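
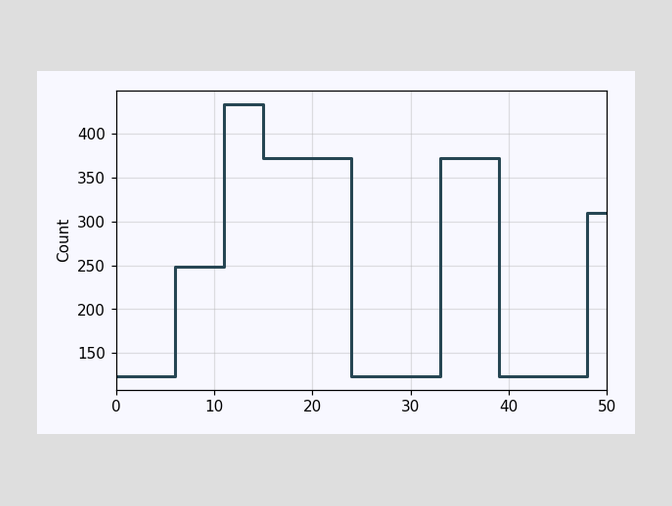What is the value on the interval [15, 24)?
372

On [15, 24) the step sits at 372.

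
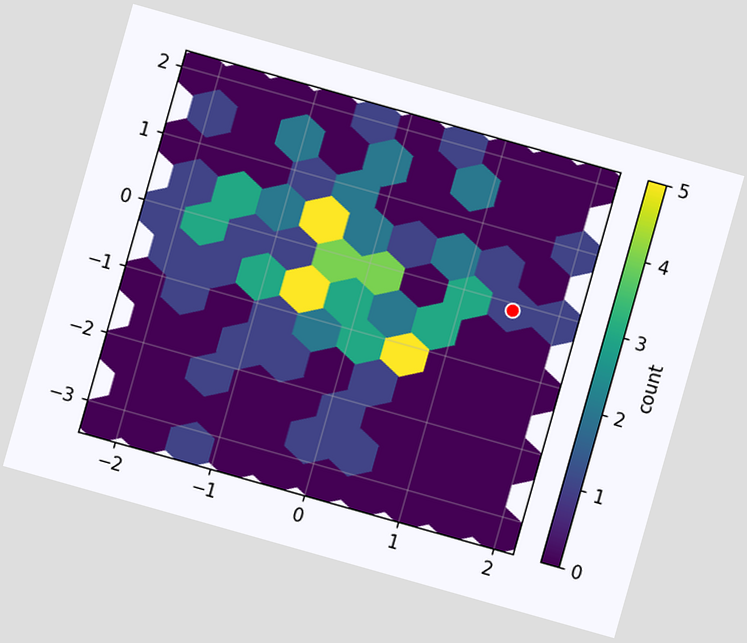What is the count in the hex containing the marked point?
The chart is tilted about 16° clockwise. The marked hex reads 1 on the colorbar.

1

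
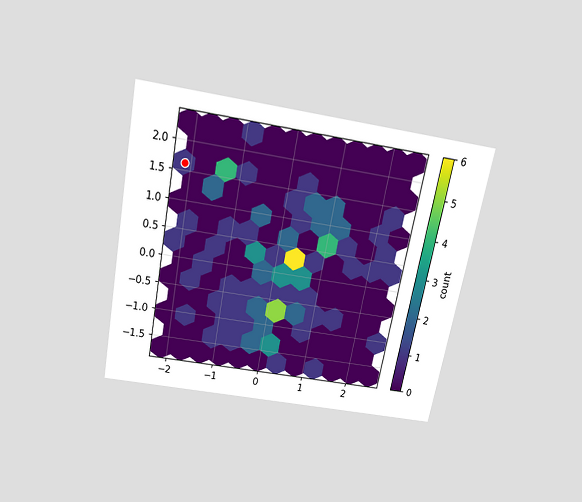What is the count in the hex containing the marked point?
The chart is tilted about 11° clockwise and viewed slightly from above. The marked hex reads 1 on the colorbar.

1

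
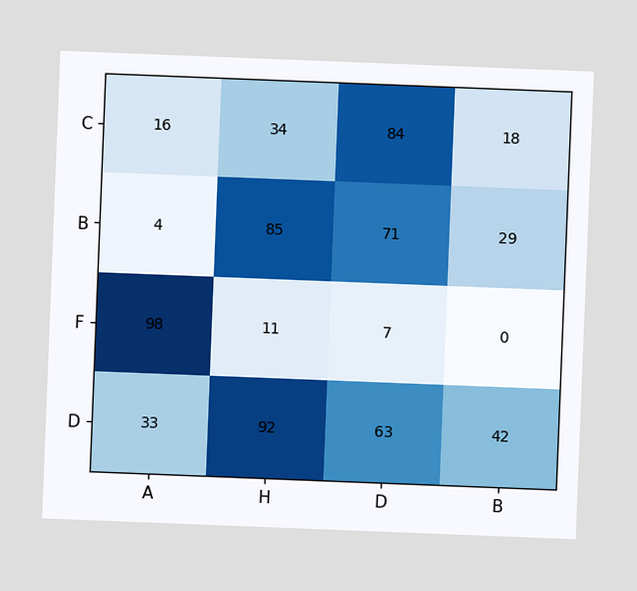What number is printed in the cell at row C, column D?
84

The chart is tilted about 2° clockwise. The (C, D) cell reads 84.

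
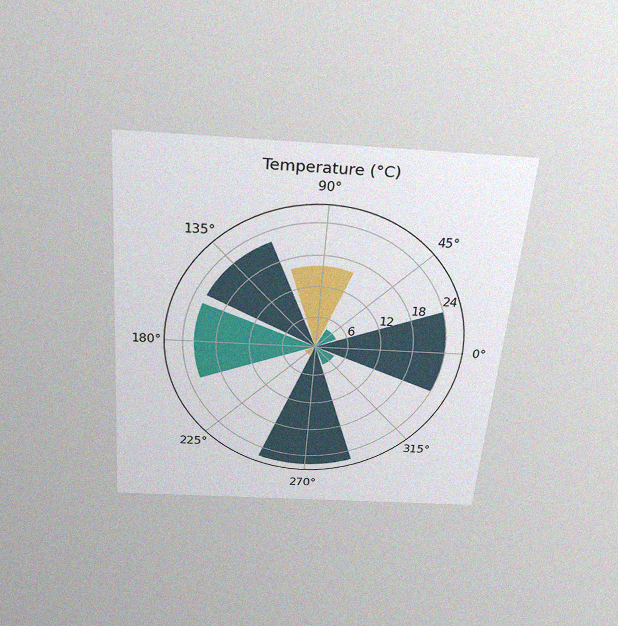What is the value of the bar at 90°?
16°C

The chart is tilted about 5° clockwise and viewed slightly from above, with some photo noise. The bar at 90° reaches 16°C on the radial axis.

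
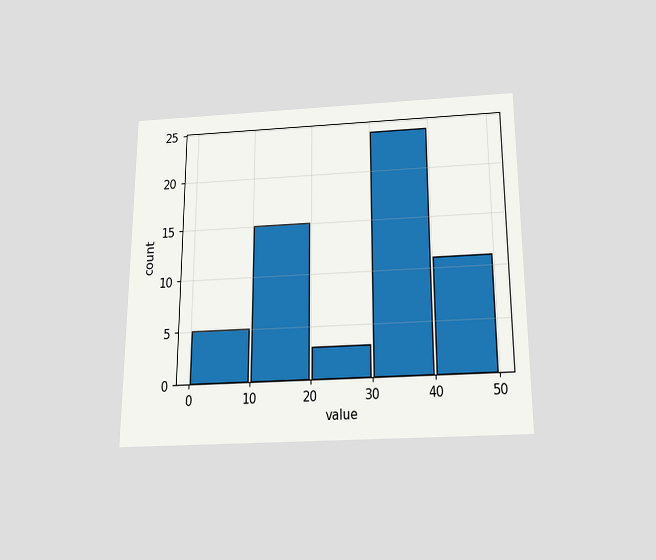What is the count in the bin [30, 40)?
24

The chart is viewed slightly from below. The [30, 40) bin has height 24.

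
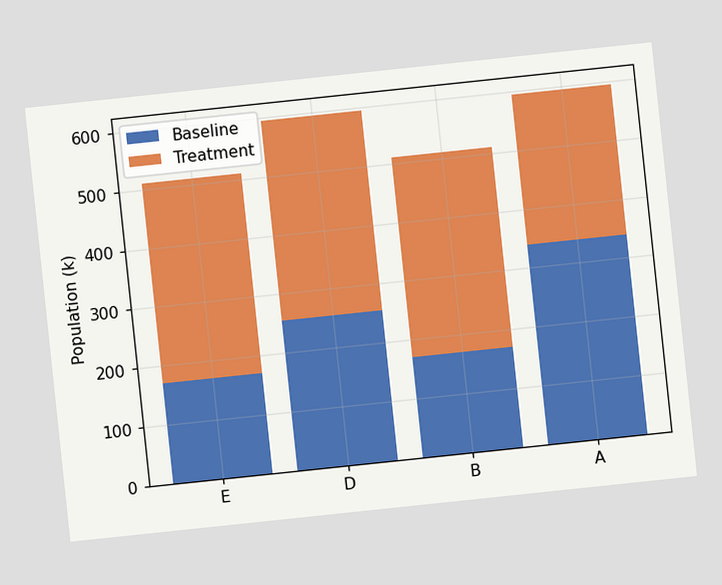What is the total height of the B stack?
The chart is tilted about 6° counter-clockwise. The B stack's top reaches 510k on the y-axis.

510k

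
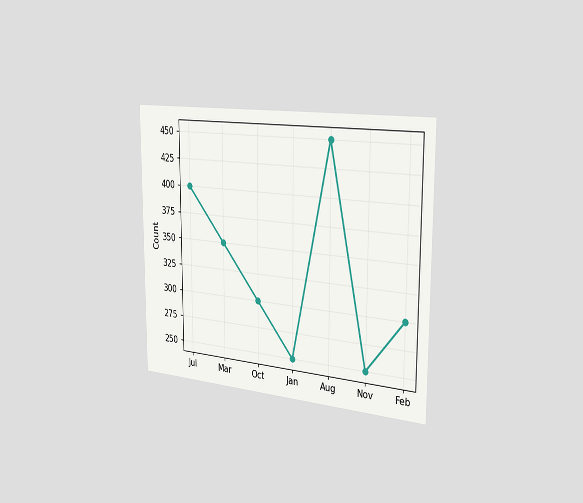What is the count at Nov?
The chart is viewed slightly from the right. At Nov, the line is at 250.

250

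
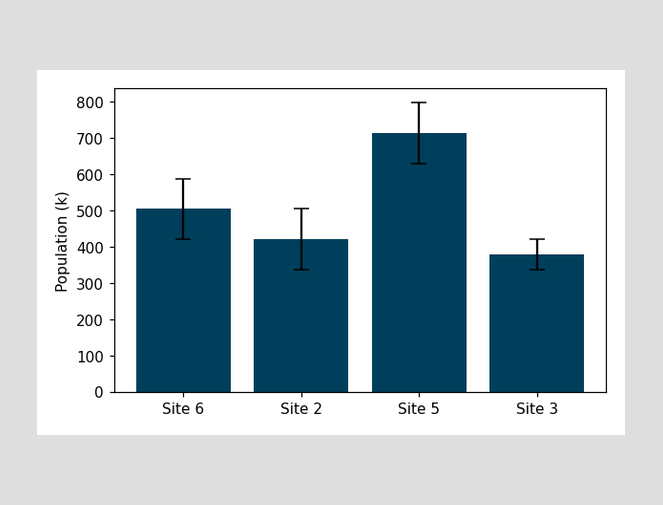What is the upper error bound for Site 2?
504k

The Site 2 bar's upper whisker reaches 504k.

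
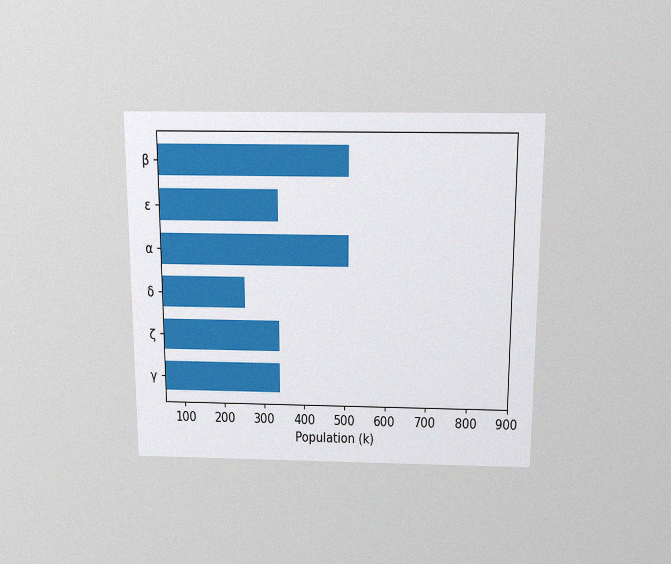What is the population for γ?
340k

The chart is viewed slightly from above, with some photo noise. Reading along the chart's x-axis, the γ bar reaches 340k.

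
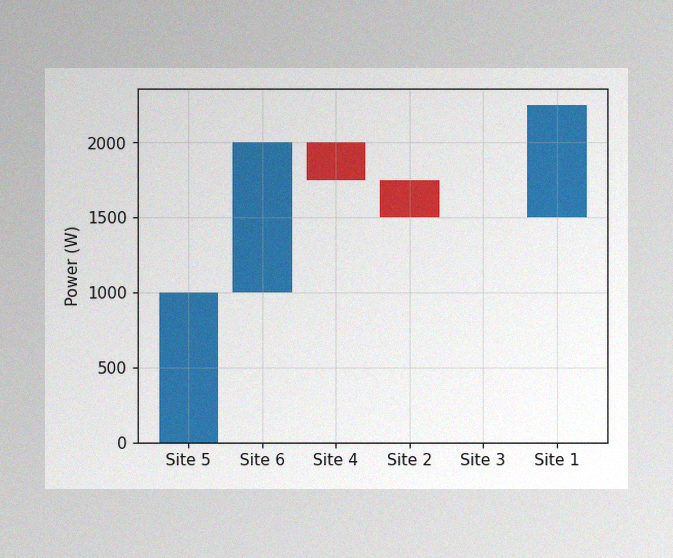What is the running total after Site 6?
2000W

The image has some photo noise and uneven lighting. After Site 6 the running total reaches 2000W.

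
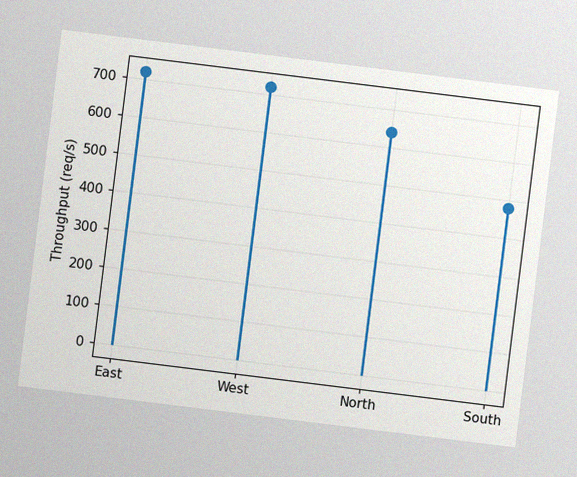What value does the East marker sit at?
720req/s

The chart is tilted about 7° clockwise, with some photo noise. The East marker sits at 720req/s.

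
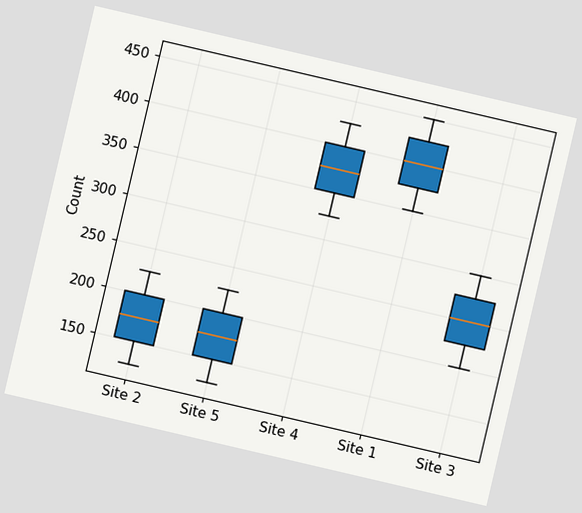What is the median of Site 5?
The chart is tilted about 13° clockwise. The median line in the Site 5 box sits at 175.

175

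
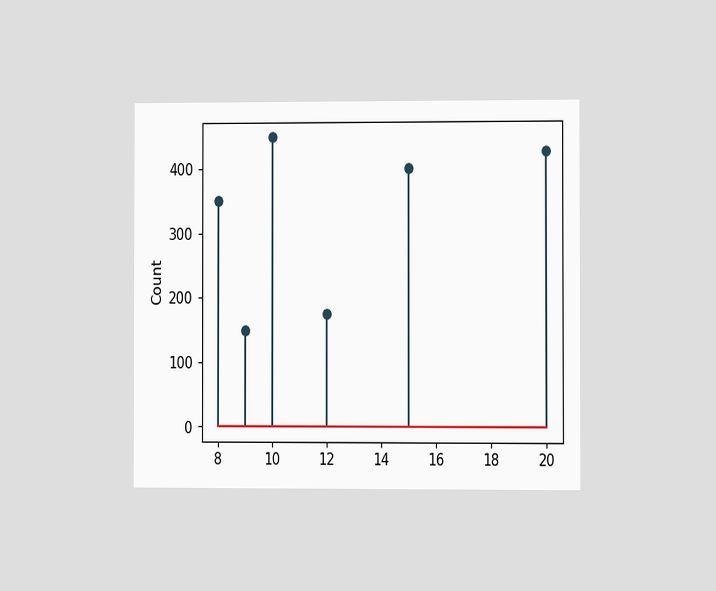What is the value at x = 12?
The chart is viewed slightly from the right. The stem at x=12 reaches 175.

175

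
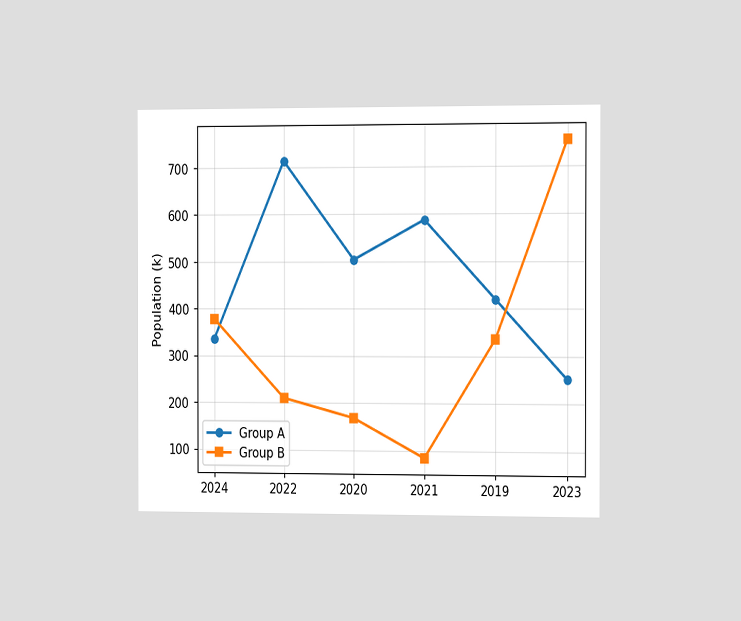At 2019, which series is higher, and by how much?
The chart is viewed slightly from the right. At 2019, Group A sits above the other line by 84k.

Group A, by 84k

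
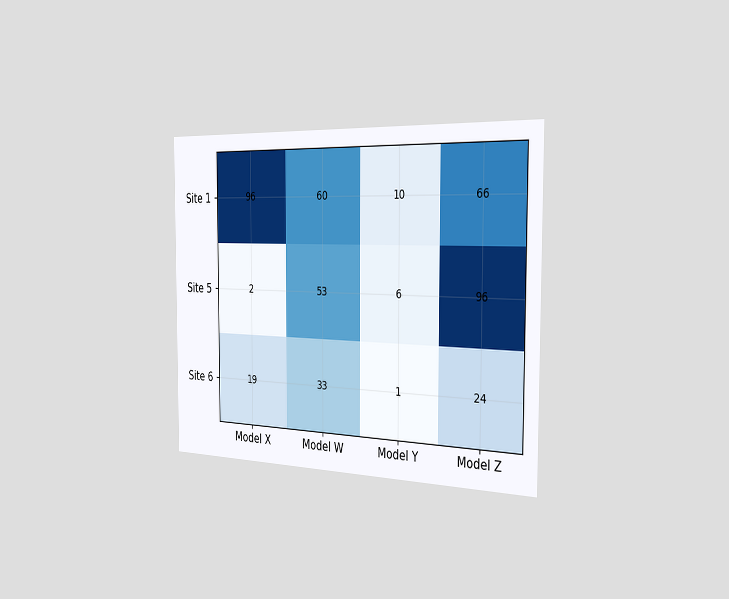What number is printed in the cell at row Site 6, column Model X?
The chart is viewed slightly from the right. The (Site 6, Model X) cell reads 19.

19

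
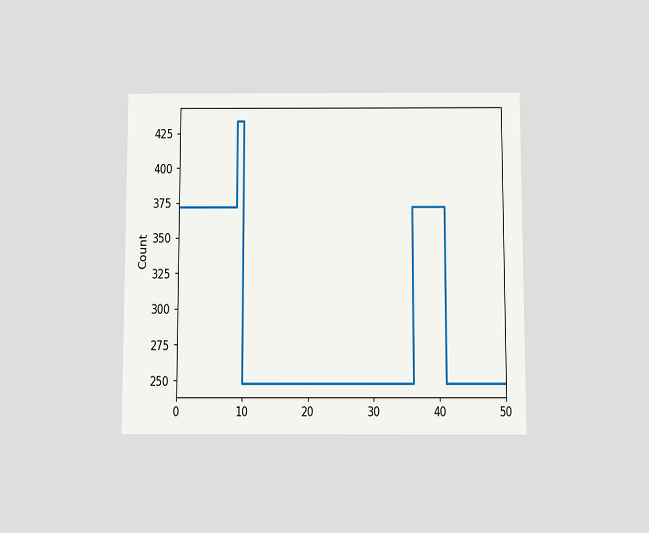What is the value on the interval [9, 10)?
The chart is viewed slightly from below. On [9, 10) the step sits at 434.

434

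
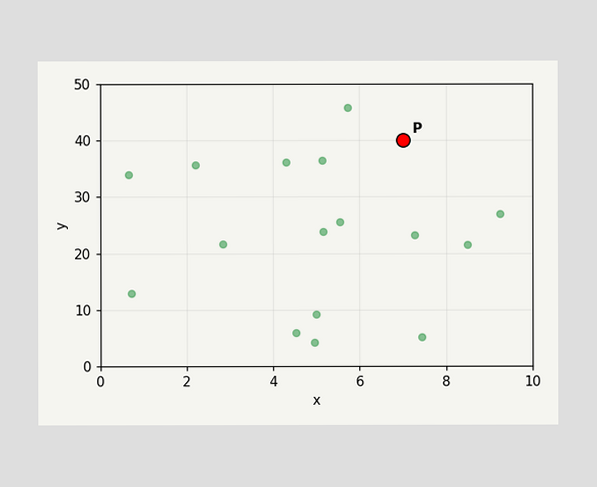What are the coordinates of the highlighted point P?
Following the gridlines from P to each axis, P sits at (7, 40).

(7, 40)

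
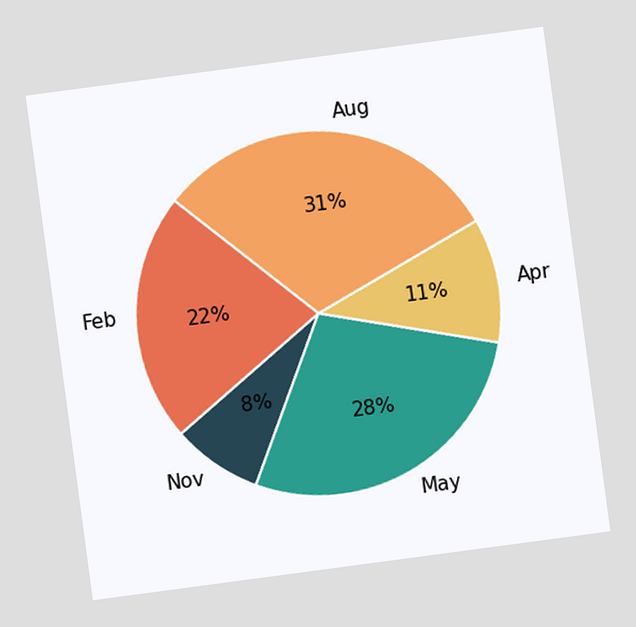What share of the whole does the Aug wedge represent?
31%

The chart is tilted about 8° counter-clockwise. The Aug slice takes up 31% of the pie.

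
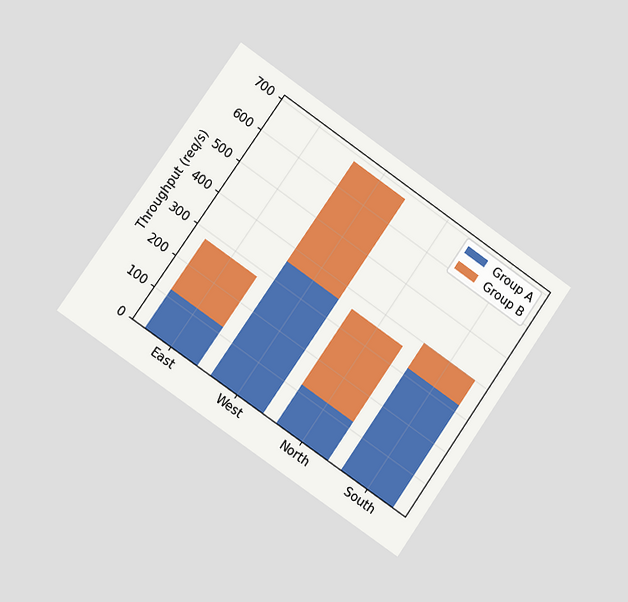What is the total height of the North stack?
360req/s

The chart is tilted about 35° clockwise and viewed slightly from the left. The North stack's top reaches 360req/s on the y-axis.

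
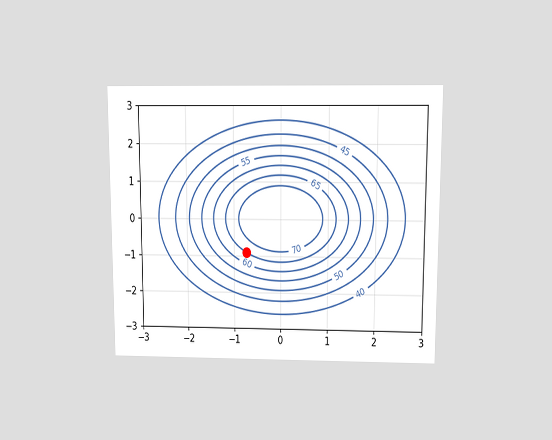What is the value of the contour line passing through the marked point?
The chart is viewed slightly from above. The marked point sits on the contour labelled 65.

65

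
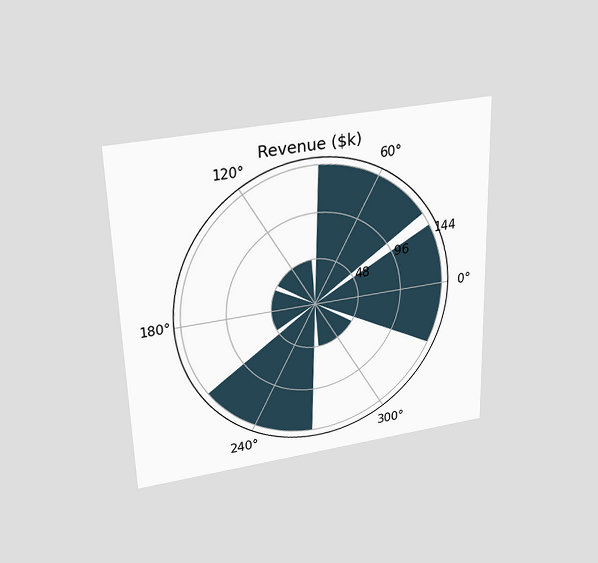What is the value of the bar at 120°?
The chart is viewed slightly from above. The bar at 120° reaches $48k on the radial axis.

$48k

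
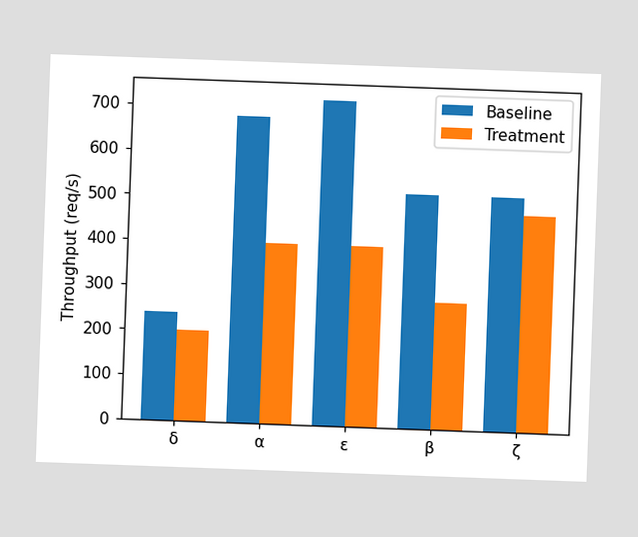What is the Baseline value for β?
The chart is tilted about 2° clockwise. The Baseline bar at β reaches 520req/s on the y-axis.

520req/s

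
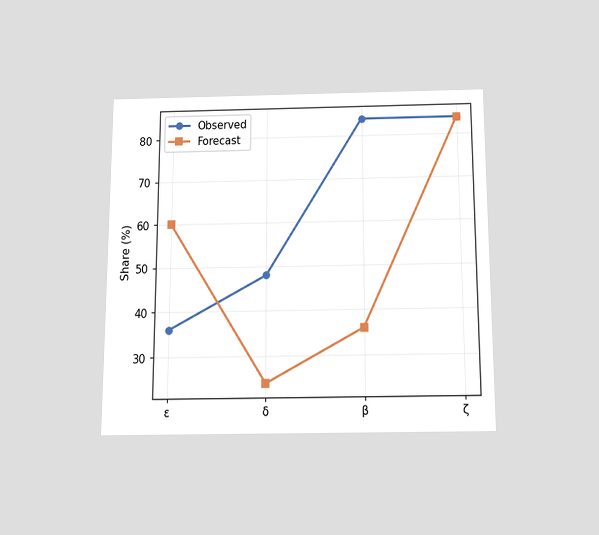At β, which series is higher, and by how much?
Observed, by 48%

The chart is viewed slightly from below. At β, Observed sits above the other line by 48%.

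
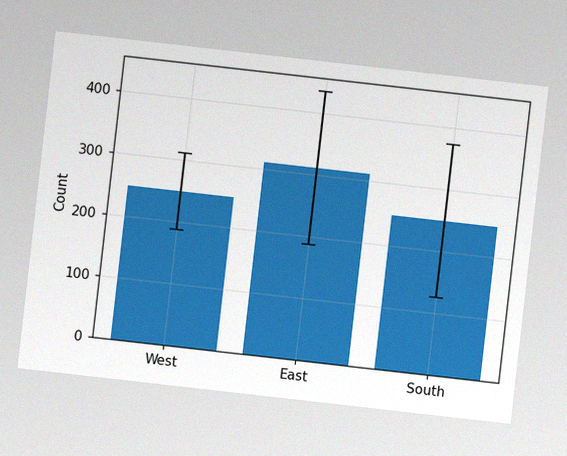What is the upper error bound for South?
The chart is tilted about 6° clockwise, with some photo noise. The South bar's upper whisker reaches 372.

372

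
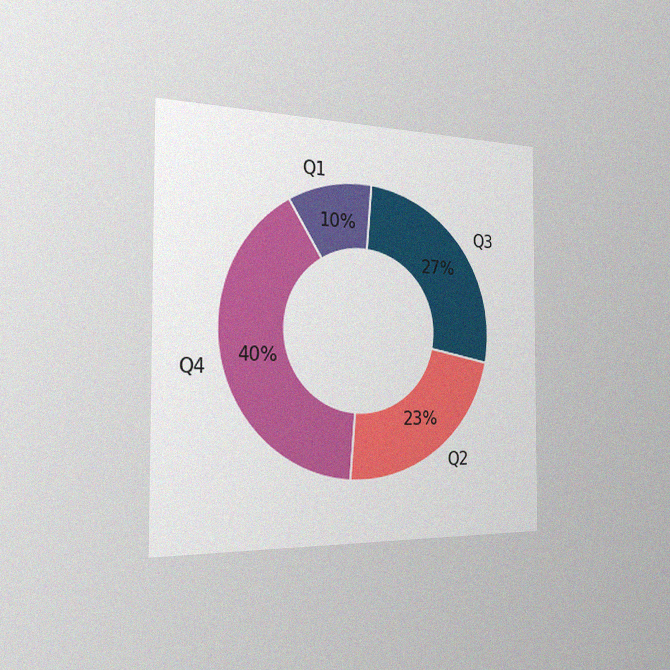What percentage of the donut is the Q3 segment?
27%

The chart is viewed slightly from the left, with some photo noise. The Q3 segment takes up 27% of the ring.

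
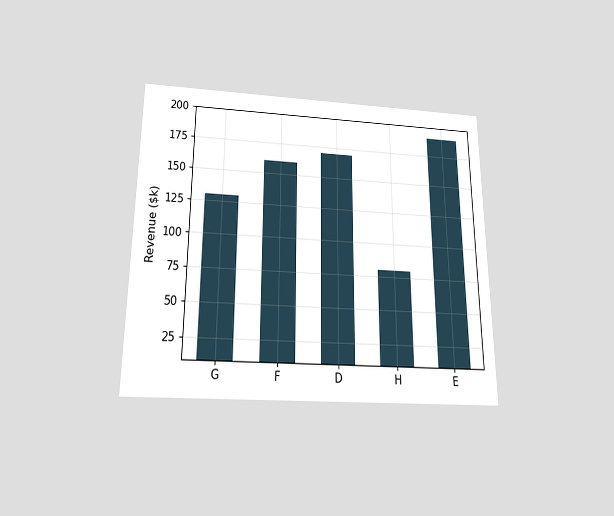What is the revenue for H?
$80k

The chart is viewed slightly from below. Reading along the chart's y-axis, the H bar reaches $80k.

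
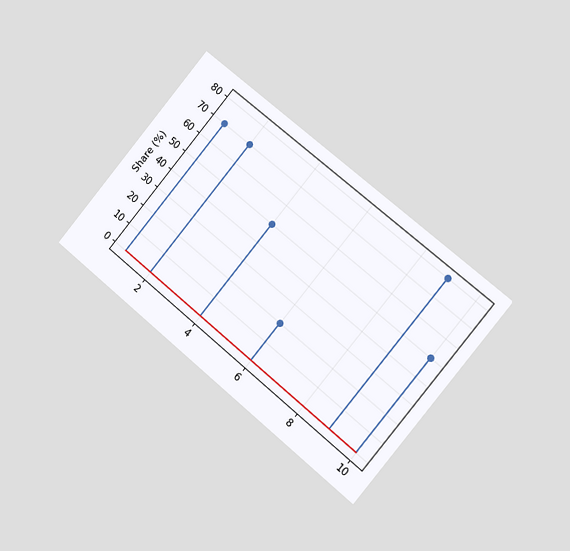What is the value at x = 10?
The chart is tilted about 40° clockwise and viewed slightly from the right. The stem at x=10 reaches 50%.

50%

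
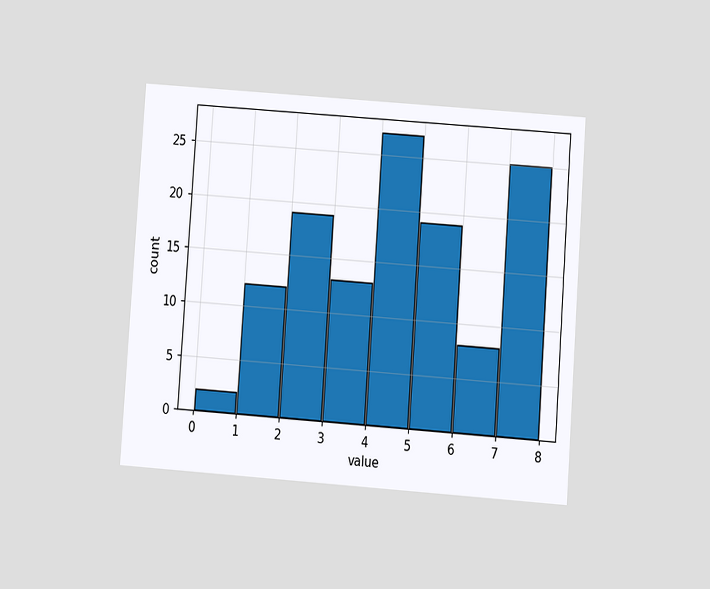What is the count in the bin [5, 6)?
The chart is tilted about 4° clockwise and viewed at a slight angle. The [5, 6) bin has height 19.

19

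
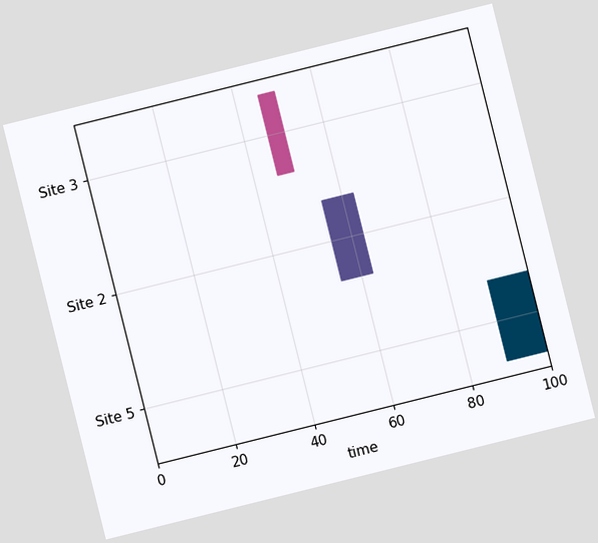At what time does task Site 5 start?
90

The chart is tilted about 14° counter-clockwise. The Site 5 bar begins at t=90.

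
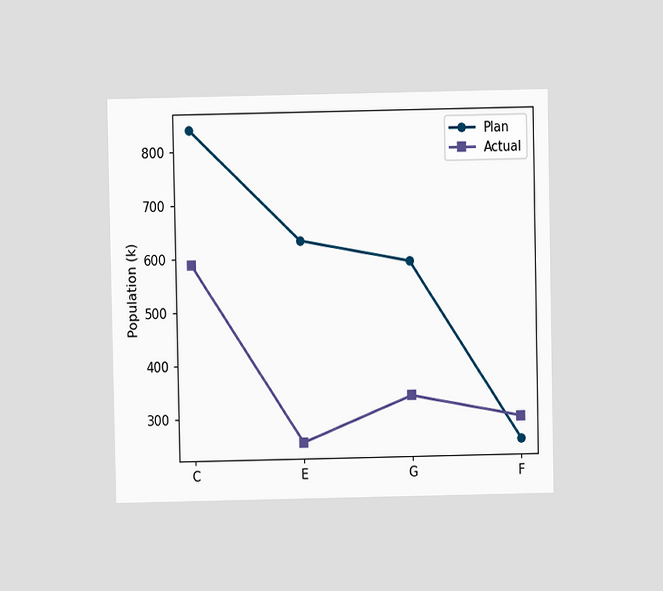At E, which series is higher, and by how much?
The chart is viewed at a slight angle. At E, Plan sits above the other line by 378k.

Plan, by 378k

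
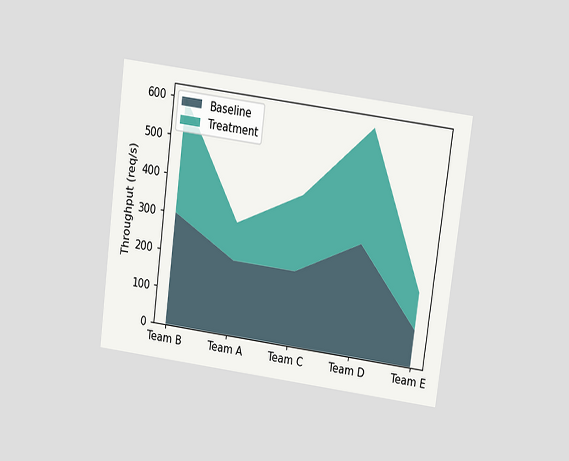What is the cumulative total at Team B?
The chart is tilted about 7° clockwise and viewed slightly from above. The stacked total at Team B reaches 600req/s.

600req/s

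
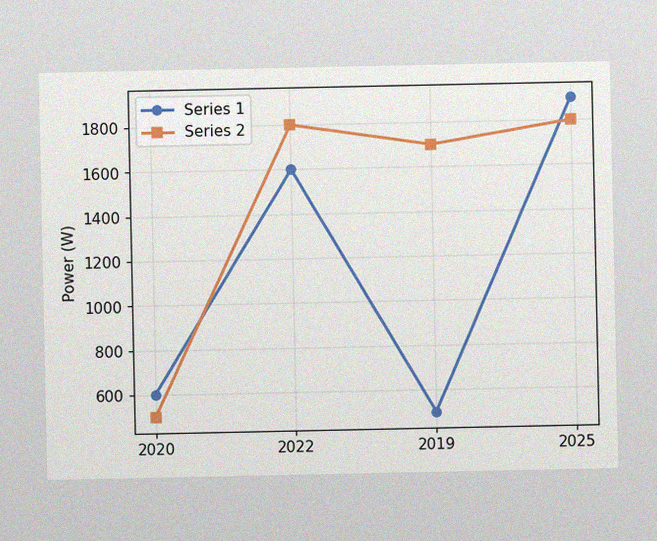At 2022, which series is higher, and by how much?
The image has some photo noise and uneven lighting. At 2022, Series 2 sits above the other line by 200W.

Series 2, by 200W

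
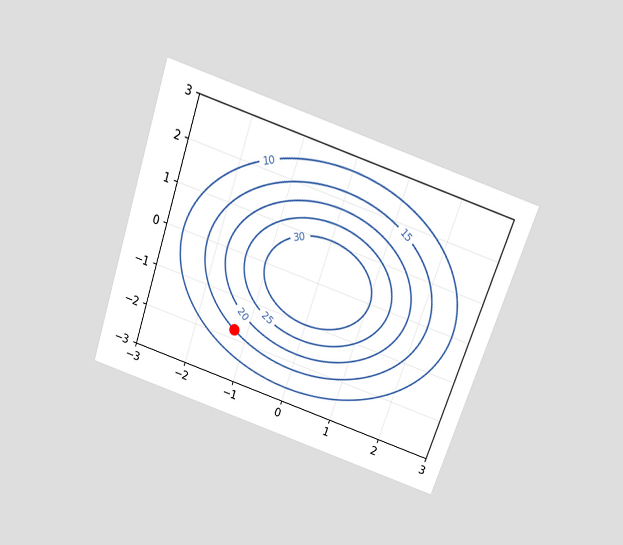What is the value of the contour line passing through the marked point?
15

The chart is tilted about 19° clockwise and viewed slightly from above. The marked point sits on the contour labelled 15.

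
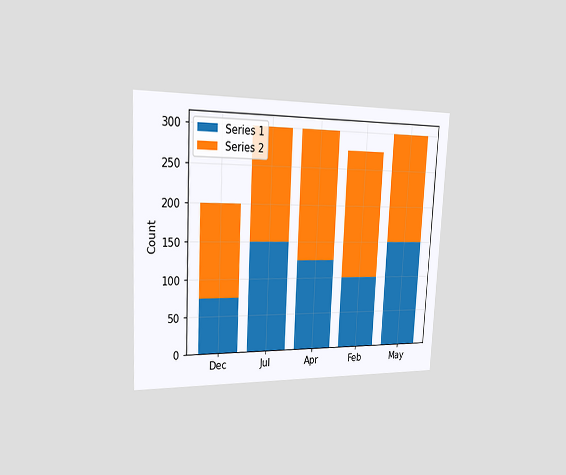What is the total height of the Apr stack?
The chart is tilted about 3° clockwise and viewed slightly from the left. The Apr stack's top reaches 300 on the y-axis.

300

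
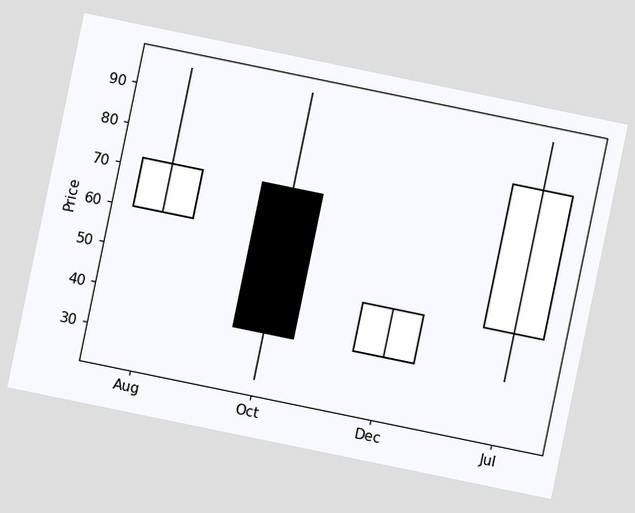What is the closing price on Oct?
The chart is tilted about 12° clockwise. The Oct candle closes at 36.

36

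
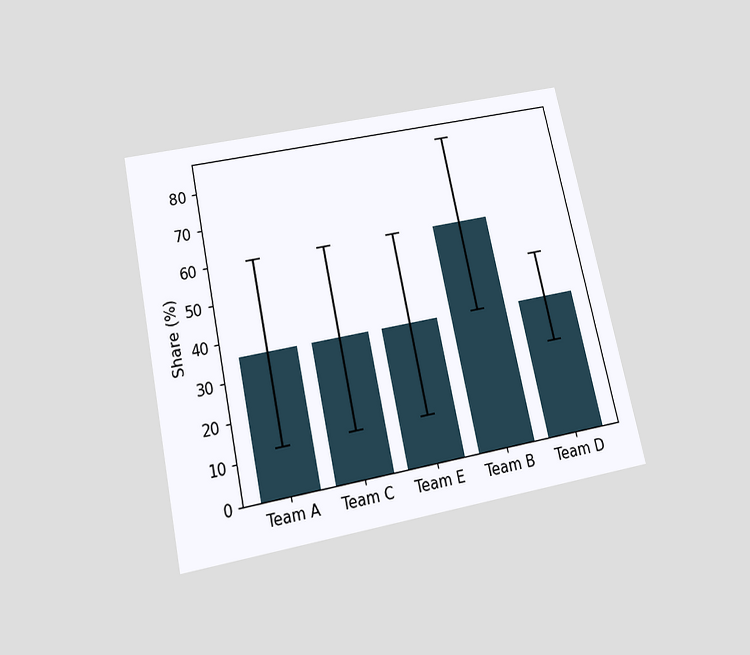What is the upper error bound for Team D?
48%

The chart is tilted about 12° counter-clockwise and viewed slightly from below. The Team D bar's upper whisker reaches 48%.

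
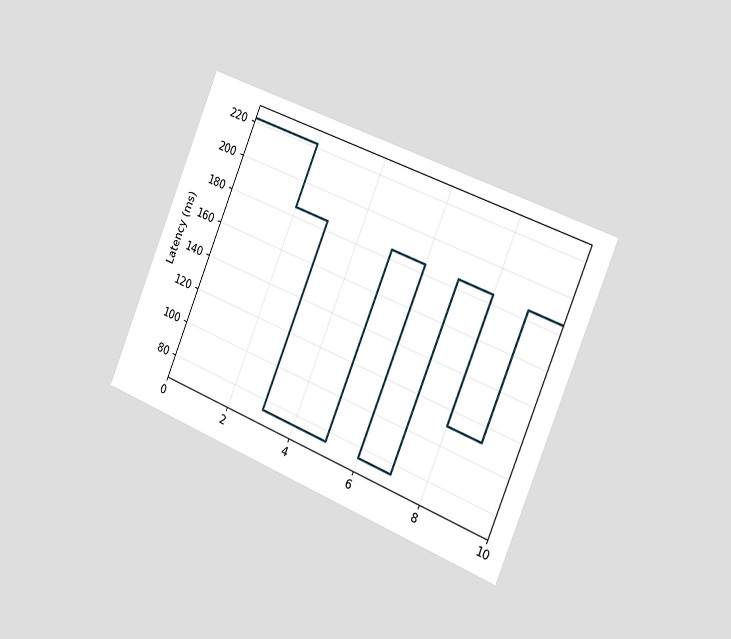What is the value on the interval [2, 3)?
185ms

The chart is tilted about 22° clockwise and viewed slightly from the right. On [2, 3) the step sits at 185ms.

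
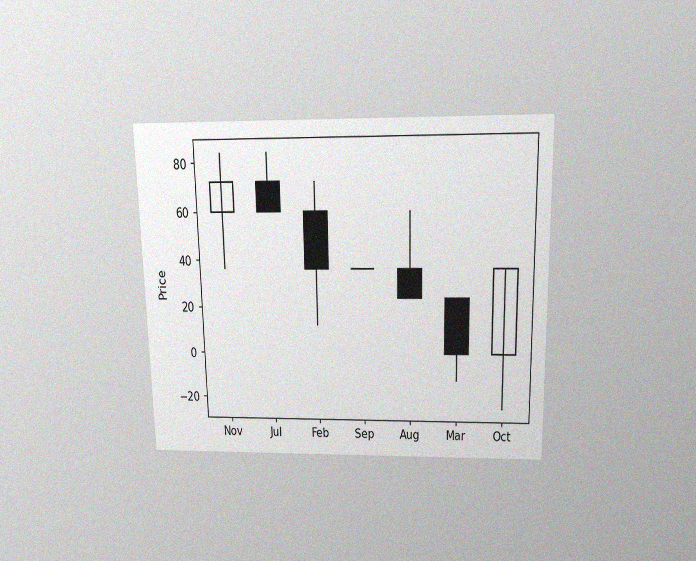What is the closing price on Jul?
The chart is viewed slightly from above, with some photo noise. The Jul candle closes at 60.

60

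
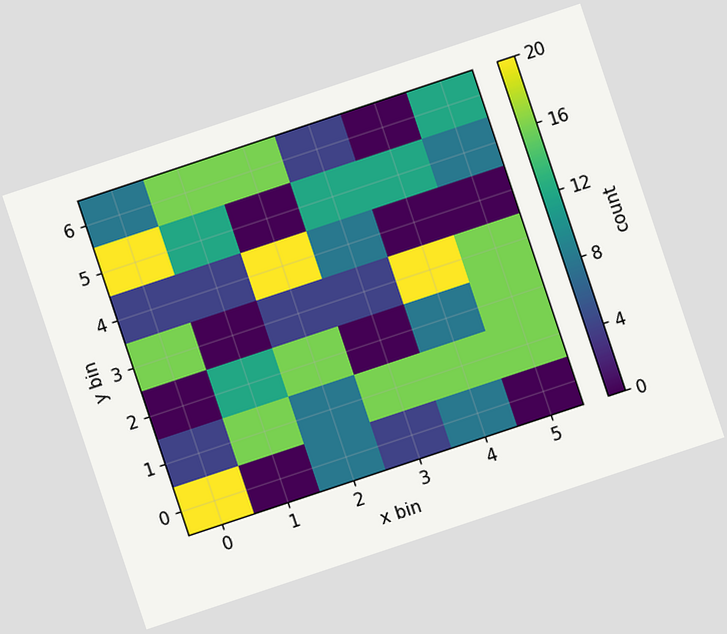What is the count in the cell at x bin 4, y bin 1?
16

The chart is tilted about 18° counter-clockwise. Matching the cell (4, 1) against the colorbar gives 16.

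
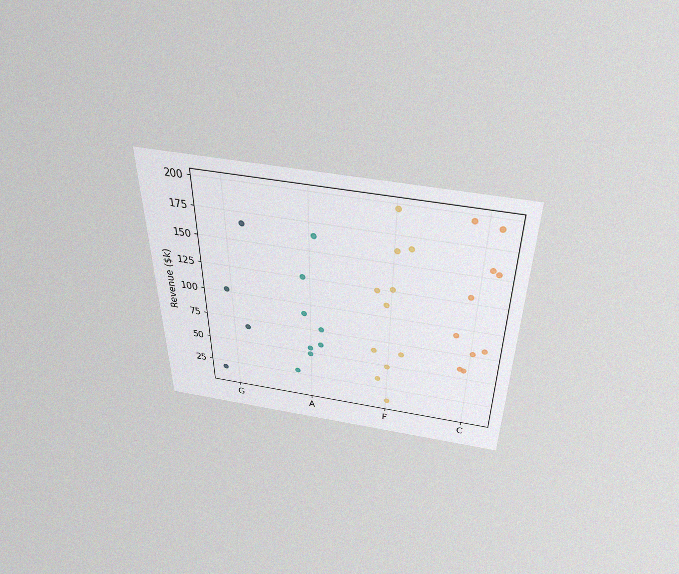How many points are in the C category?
The chart is viewed slightly from above, with some photo noise. Counting the markers in the C column gives 10.

10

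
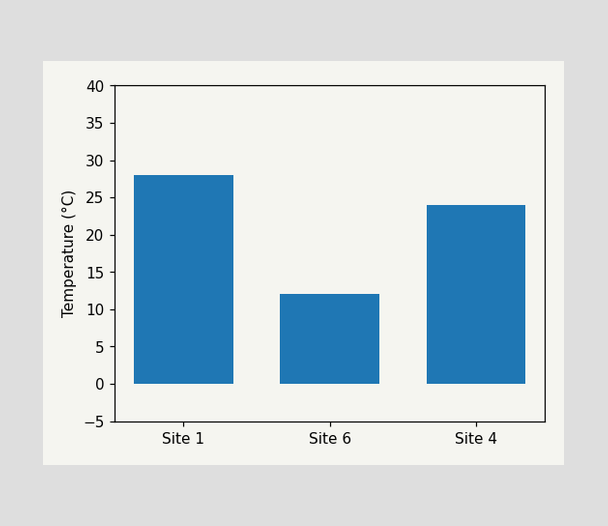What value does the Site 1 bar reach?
Reading along the chart's y-axis, the Site 1 bar reaches 28°C.

28°C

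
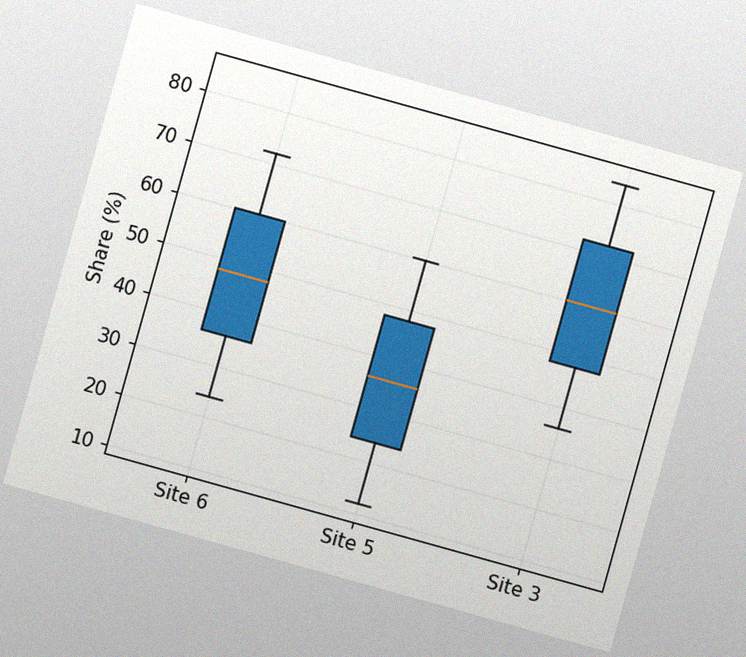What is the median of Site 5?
36%

The chart is tilted about 16° clockwise, with some photo noise. The median line in the Site 5 box sits at 36%.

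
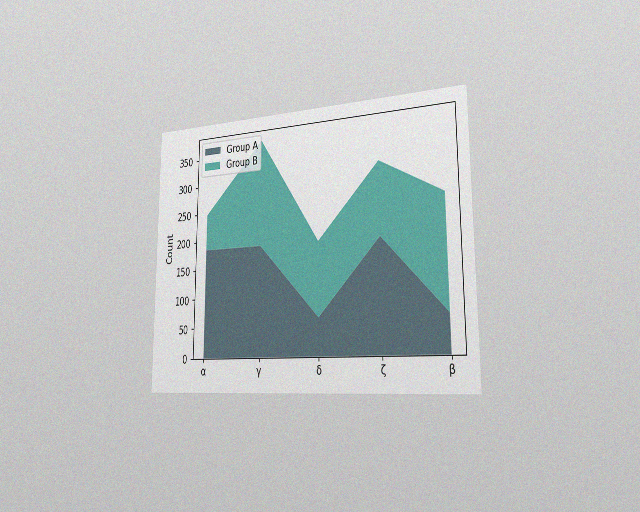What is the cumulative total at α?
The chart is viewed slightly from the right, with some photo noise. The stacked total at α reaches 248.

248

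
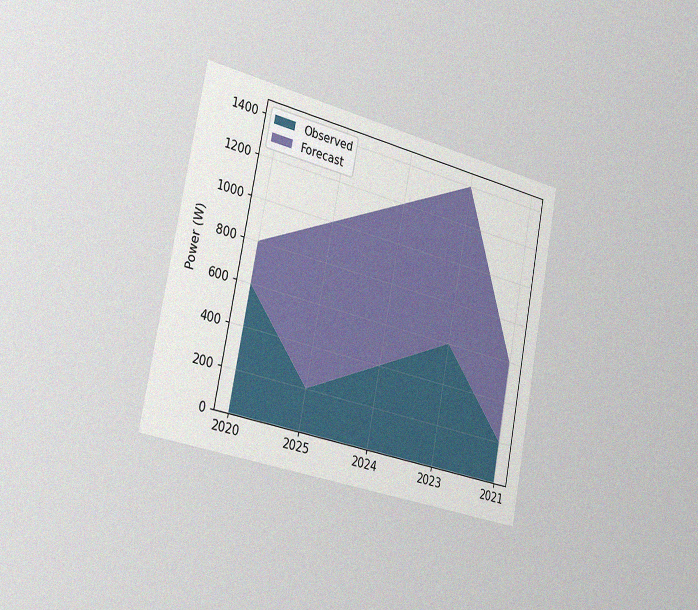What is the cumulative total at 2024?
1200W

The chart is tilted about 11° clockwise and viewed slightly from the left, with some photo noise. The stacked total at 2024 reaches 1200W.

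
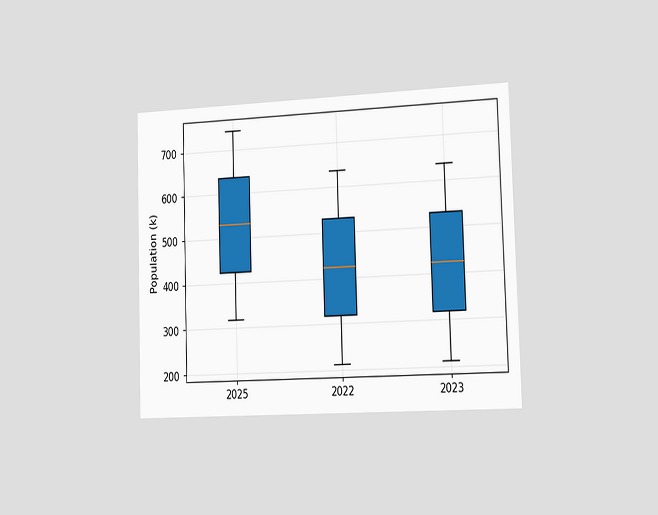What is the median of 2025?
530k

The chart is viewed slightly from the right. The median line in the 2025 box sits at 530k.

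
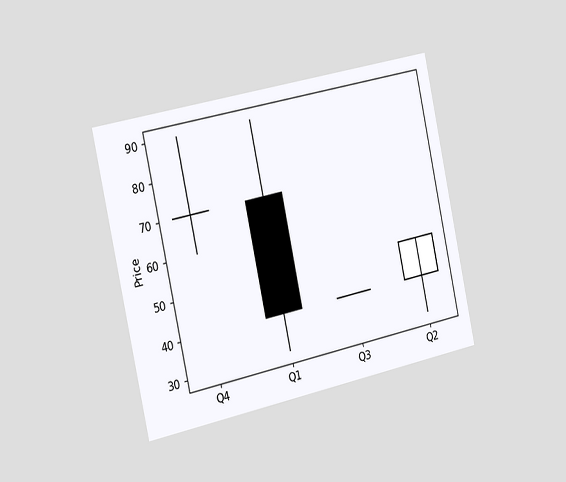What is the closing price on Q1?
40

The chart is tilted about 12° counter-clockwise and viewed slightly from the left. The Q1 candle closes at 40.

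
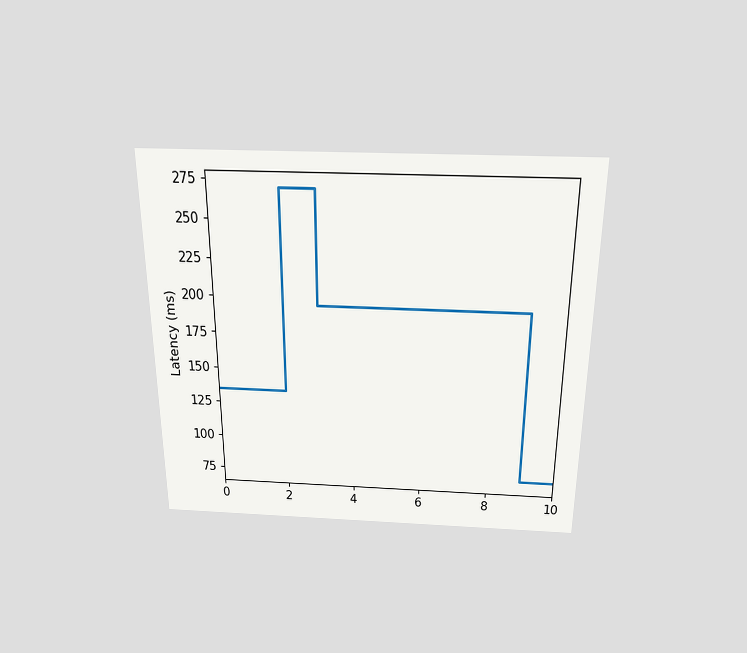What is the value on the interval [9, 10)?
The chart is viewed slightly from above. On [9, 10) the step sits at 75ms.

75ms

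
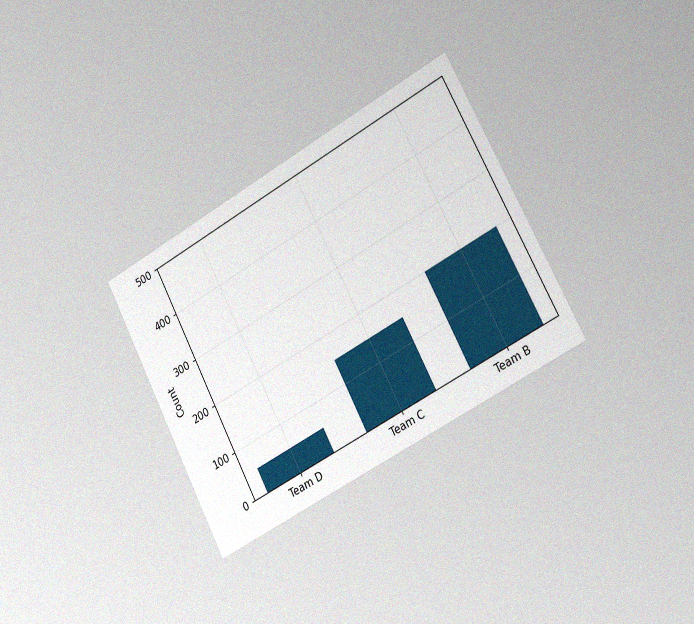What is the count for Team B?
200

The chart is tilted about 28° counter-clockwise and viewed slightly from the right, with some photo noise. Reading along the chart's y-axis, the Team B bar reaches 200.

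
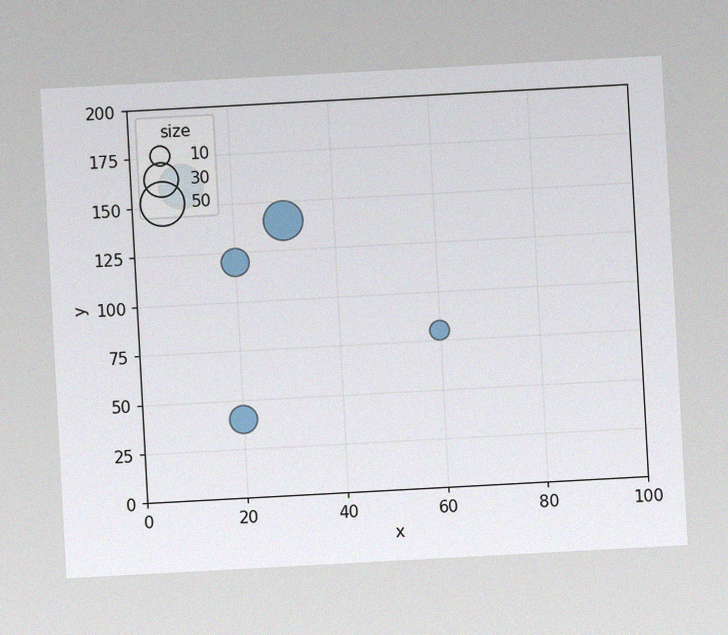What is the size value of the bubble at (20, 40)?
The chart is tilted about 3° counter-clockwise, with some photo noise. Matching the bubble at (20, 40) against the size legend gives 20.

20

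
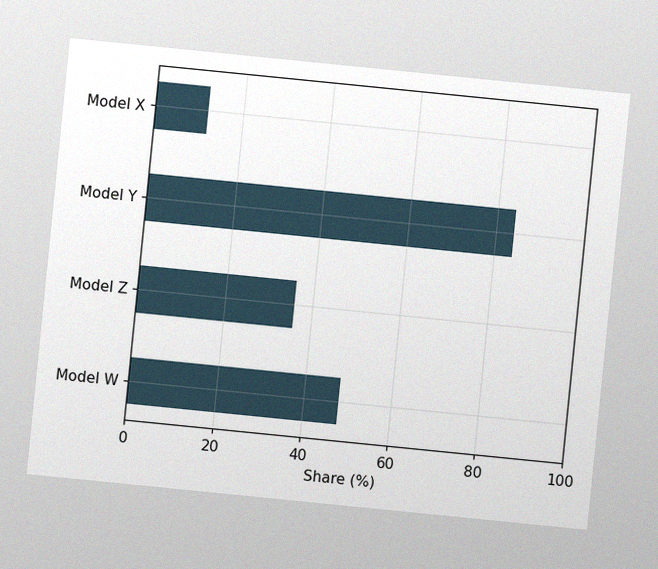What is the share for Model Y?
84%

The chart is tilted about 6° clockwise, with some photo noise. Reading along the chart's x-axis, the Model Y bar reaches 84%.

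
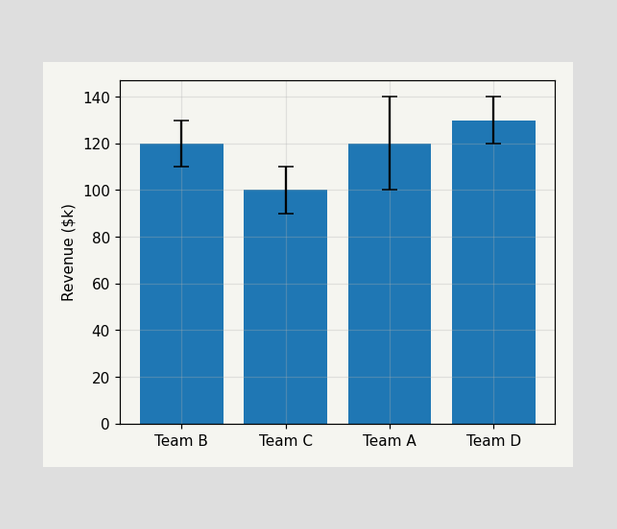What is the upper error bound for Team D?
$140k

The Team D bar's upper whisker reaches $140k.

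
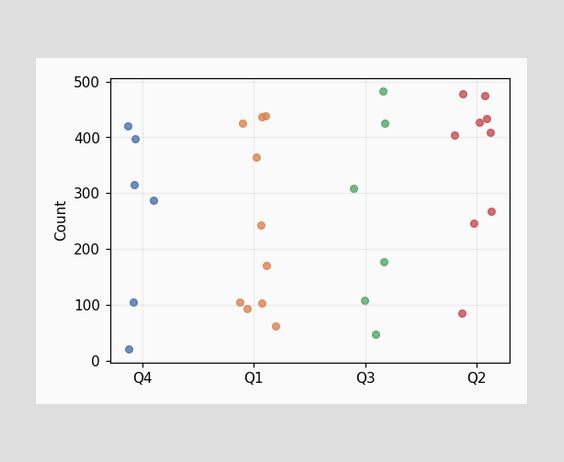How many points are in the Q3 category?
Counting the markers in the Q3 column gives 6.

6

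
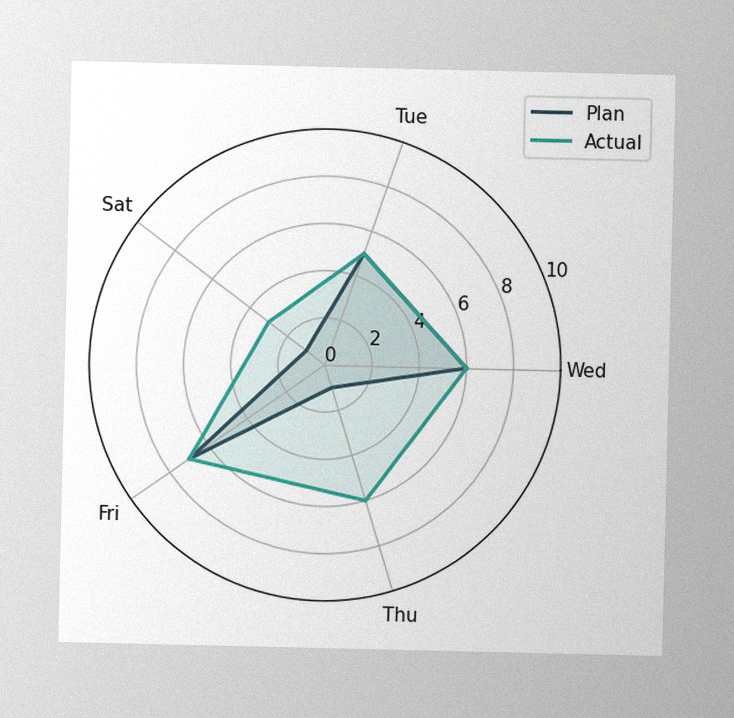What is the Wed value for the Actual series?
6

The image has some photo noise and uneven lighting. On the Wed axis, Actual reaches 6.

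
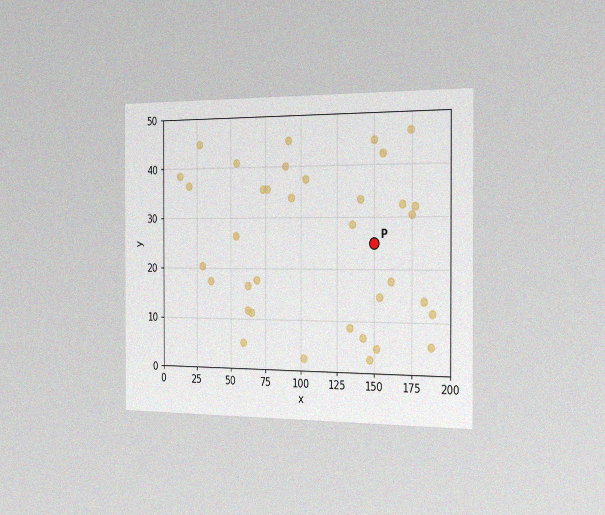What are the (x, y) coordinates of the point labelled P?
(150, 25)

The chart is viewed slightly from the right, with some photo noise. Following the gridlines from P to each axis, P sits at (150, 25).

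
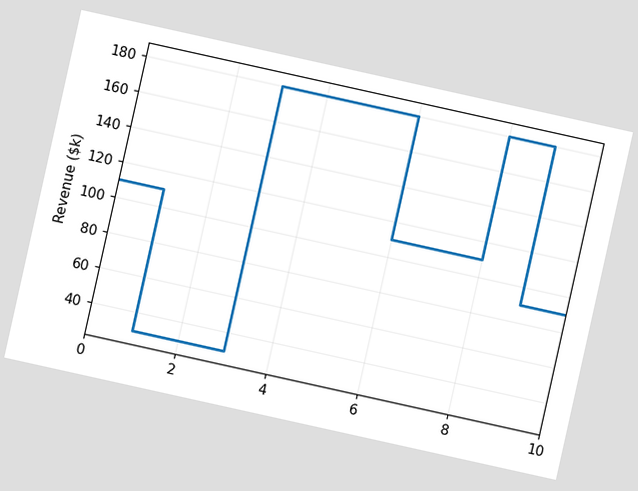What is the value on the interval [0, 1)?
$110k

The chart is tilted about 13° clockwise. On [0, 1) the step sits at $110k.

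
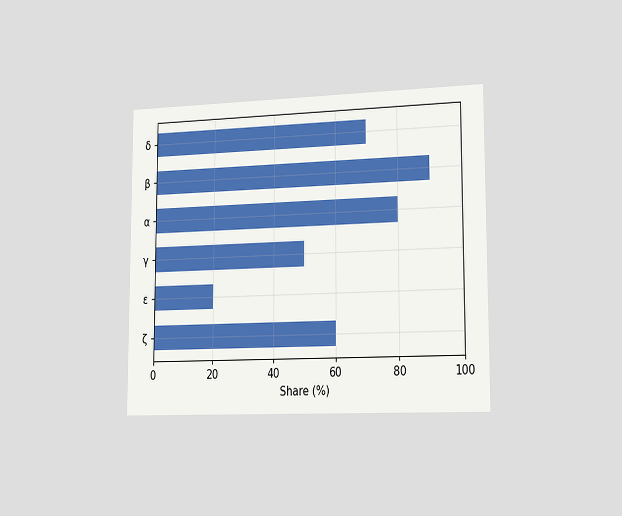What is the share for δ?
70%

The chart is viewed slightly from the right. Reading along the chart's x-axis, the δ bar reaches 70%.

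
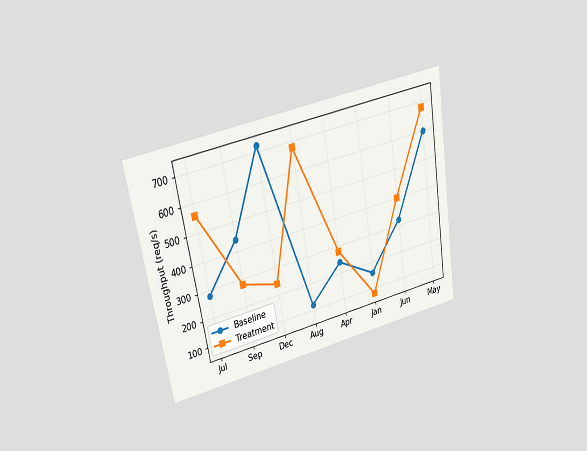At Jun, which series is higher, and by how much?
Treatment, by 80req/s

The chart is tilted about 10° counter-clockwise and viewed at a slight angle. At Jun, Treatment sits above the other line by 80req/s.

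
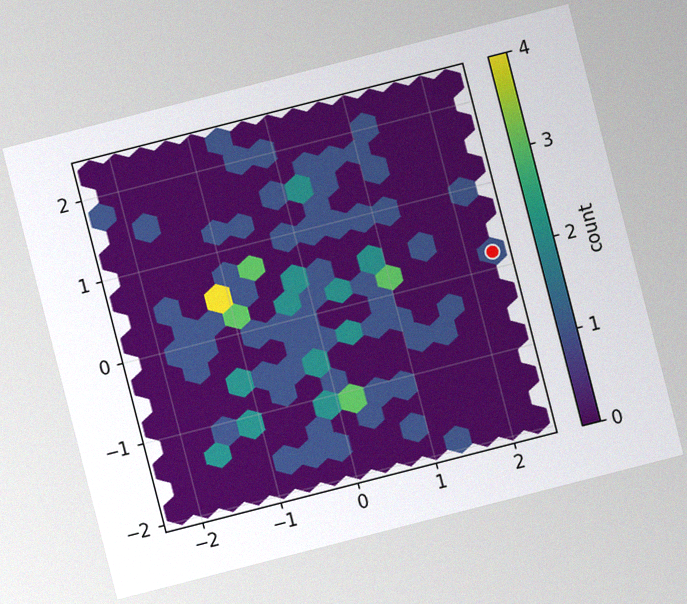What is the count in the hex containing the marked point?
1

The chart is tilted about 14° counter-clockwise, with some photo noise. The marked hex reads 1 on the colorbar.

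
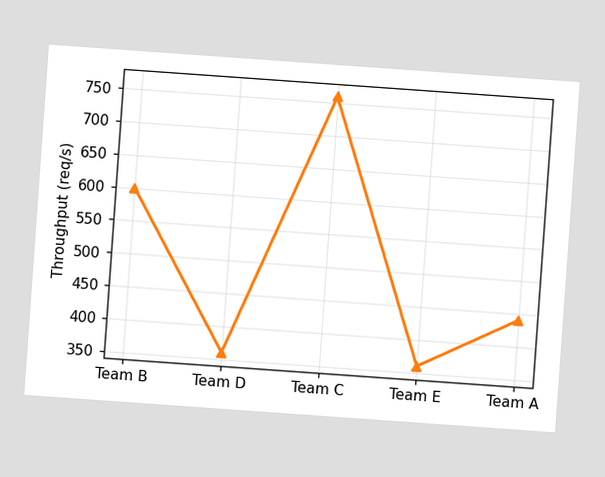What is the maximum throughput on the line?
760req/s

The chart is tilted about 4° clockwise. The highest point is at Team C, and reading across to the y-axis gives 760req/s.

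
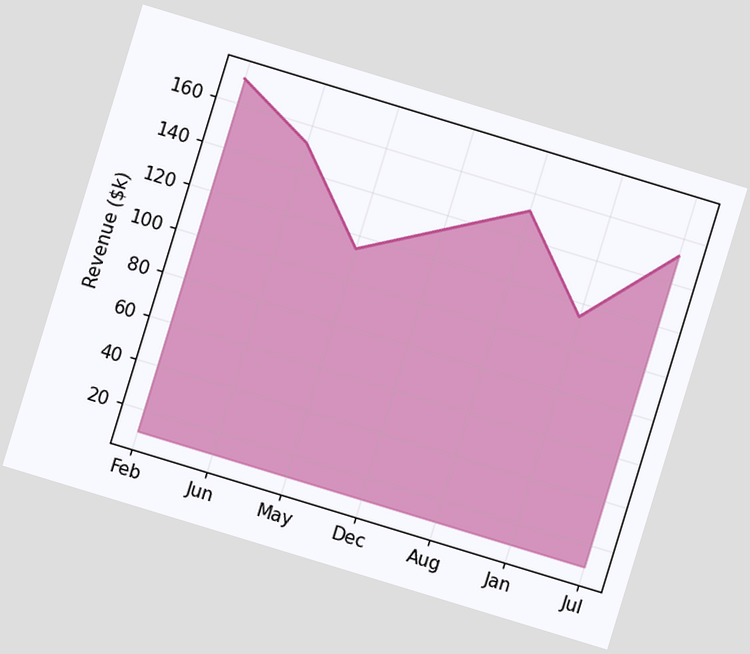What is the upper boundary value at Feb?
$171k

The chart is tilted about 17° clockwise. At Feb the upper boundary is at $171k.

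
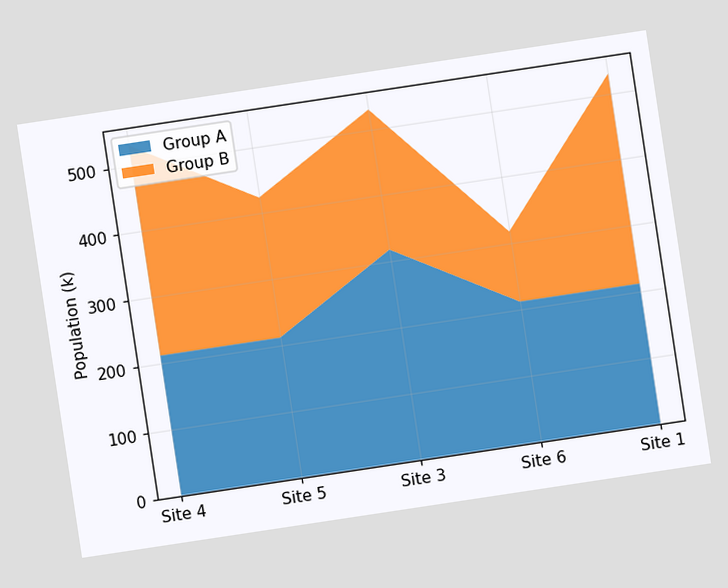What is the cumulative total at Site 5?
424k

The chart is tilted about 9° counter-clockwise. The stacked total at Site 5 reaches 424k.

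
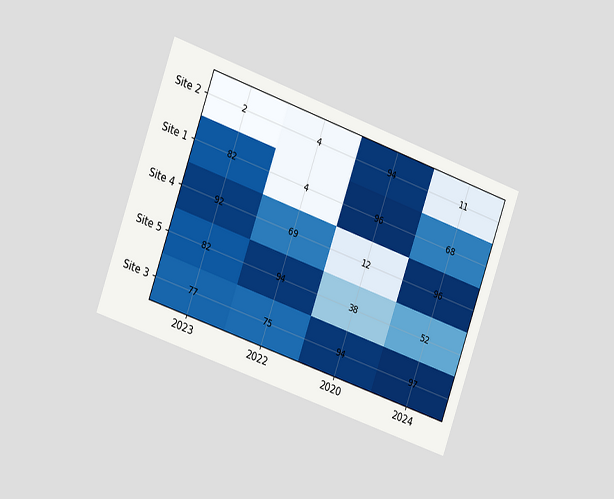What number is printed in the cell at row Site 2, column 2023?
The chart is tilted about 19° clockwise and viewed slightly from the left. The (Site 2, 2023) cell reads 2.

2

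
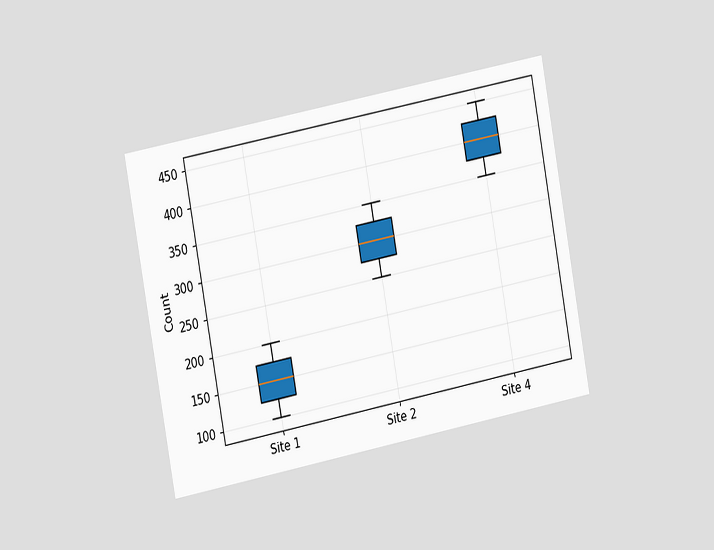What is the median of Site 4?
400

The chart is tilted about 11° counter-clockwise and viewed slightly from the left. The median line in the Site 4 box sits at 400.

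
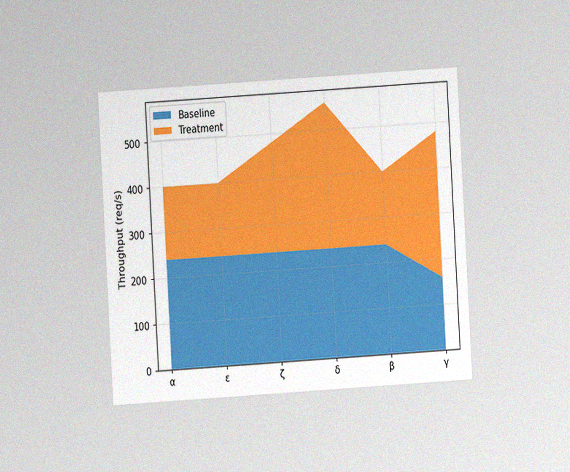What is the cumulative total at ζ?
The chart is tilted about 3° counter-clockwise and viewed at a slight angle, with some photo noise. The stacked total at ζ reaches 480req/s.

480req/s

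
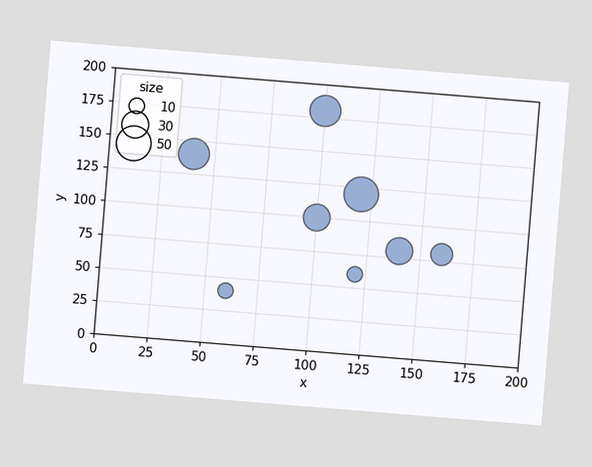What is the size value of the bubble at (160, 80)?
The chart is tilted about 5° clockwise. Matching the bubble at (160, 80) against the size legend gives 20.

20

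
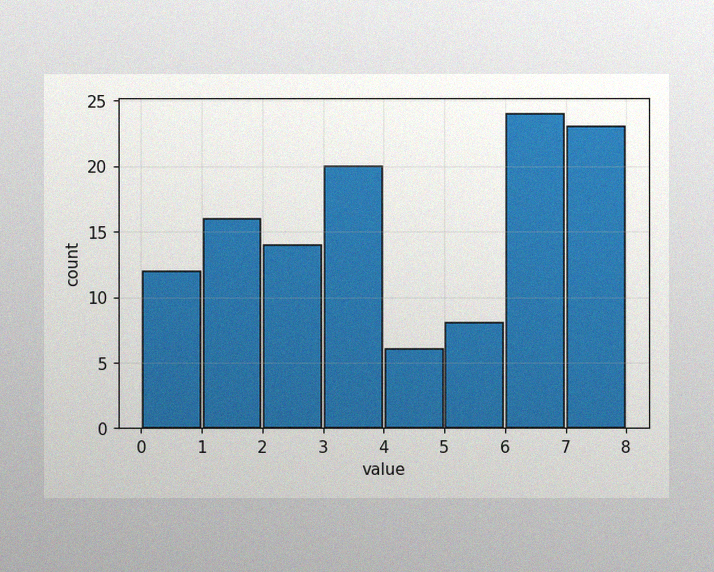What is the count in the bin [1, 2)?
The image has some photo noise and uneven lighting. The [1, 2) bin has height 16.

16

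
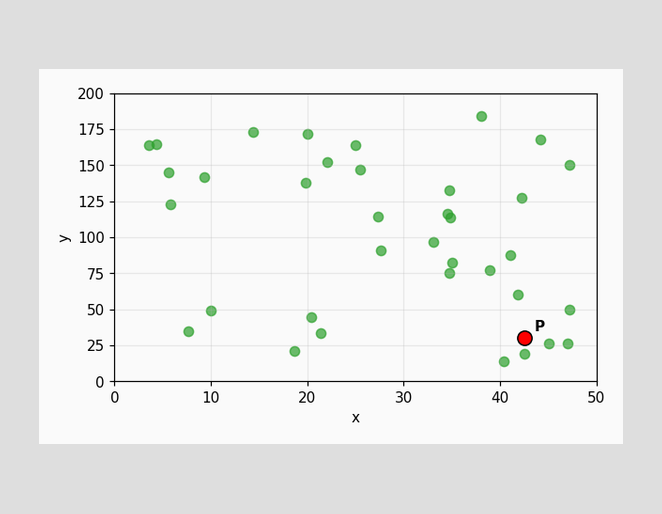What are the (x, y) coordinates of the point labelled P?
(42.5, 30)

Following the gridlines from P to each axis, P sits at (42.5, 30).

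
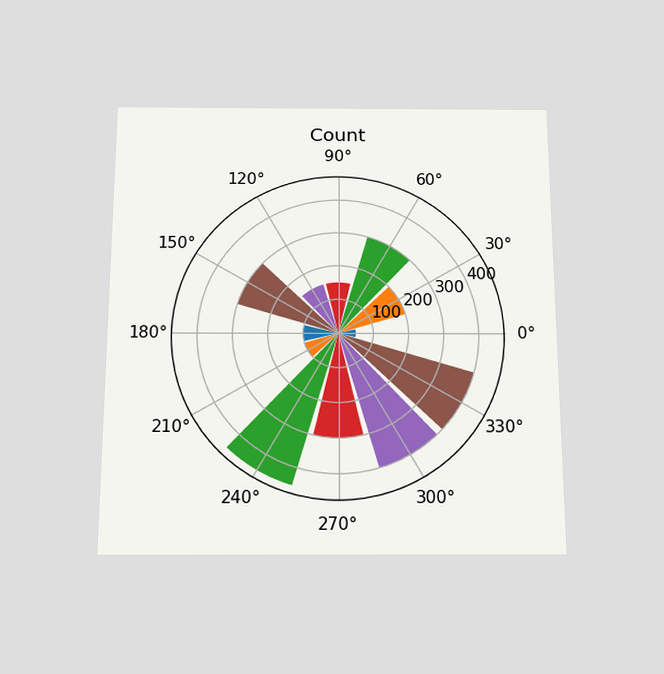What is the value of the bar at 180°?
100

The chart is viewed slightly from below. The bar at 180° reaches 100 on the radial axis.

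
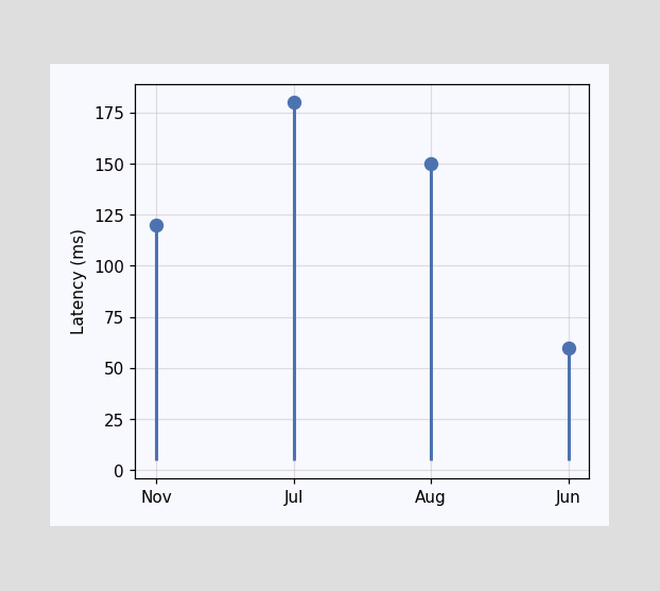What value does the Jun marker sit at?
The Jun marker sits at 60ms.

60ms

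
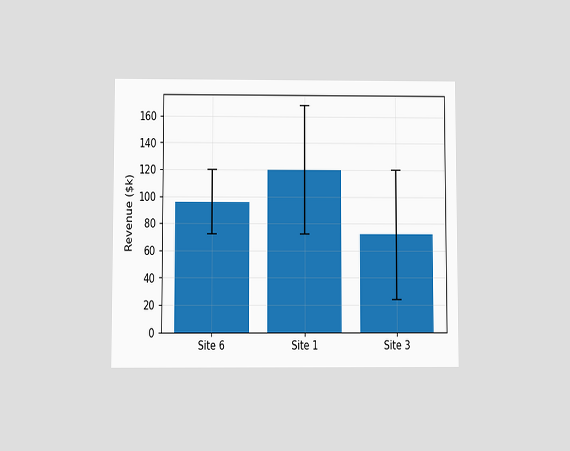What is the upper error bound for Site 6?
The chart is viewed slightly from below. The Site 6 bar's upper whisker reaches $120k.

$120k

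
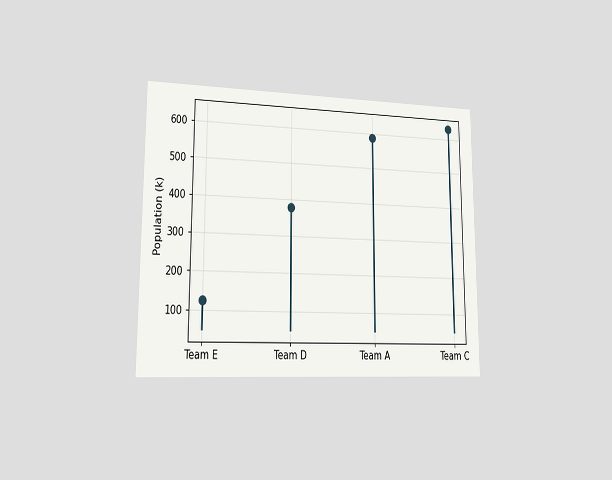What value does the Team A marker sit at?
The chart is viewed slightly from the left. The Team A marker sits at 588k.

588k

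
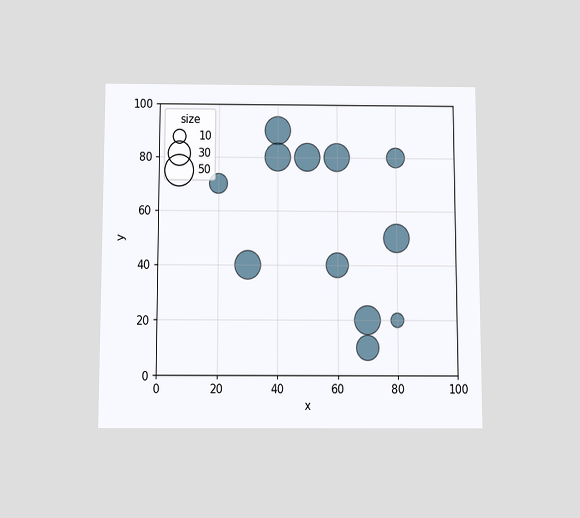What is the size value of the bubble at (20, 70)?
The chart is viewed slightly from below. Matching the bubble at (20, 70) against the size legend gives 20.

20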